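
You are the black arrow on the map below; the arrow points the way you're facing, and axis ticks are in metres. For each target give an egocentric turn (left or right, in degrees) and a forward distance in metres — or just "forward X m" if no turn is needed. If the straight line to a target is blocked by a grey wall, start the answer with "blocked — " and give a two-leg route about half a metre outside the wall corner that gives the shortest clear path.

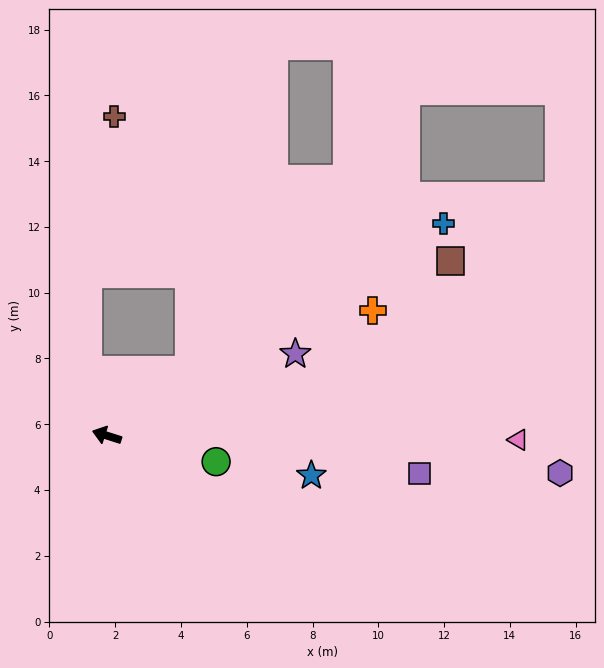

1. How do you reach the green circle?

turn right 176°, forward 3.4 m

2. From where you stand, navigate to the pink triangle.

turn right 163°, forward 12.5 m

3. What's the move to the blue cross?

turn right 130°, forward 12.1 m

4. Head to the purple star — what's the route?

turn right 139°, forward 6.2 m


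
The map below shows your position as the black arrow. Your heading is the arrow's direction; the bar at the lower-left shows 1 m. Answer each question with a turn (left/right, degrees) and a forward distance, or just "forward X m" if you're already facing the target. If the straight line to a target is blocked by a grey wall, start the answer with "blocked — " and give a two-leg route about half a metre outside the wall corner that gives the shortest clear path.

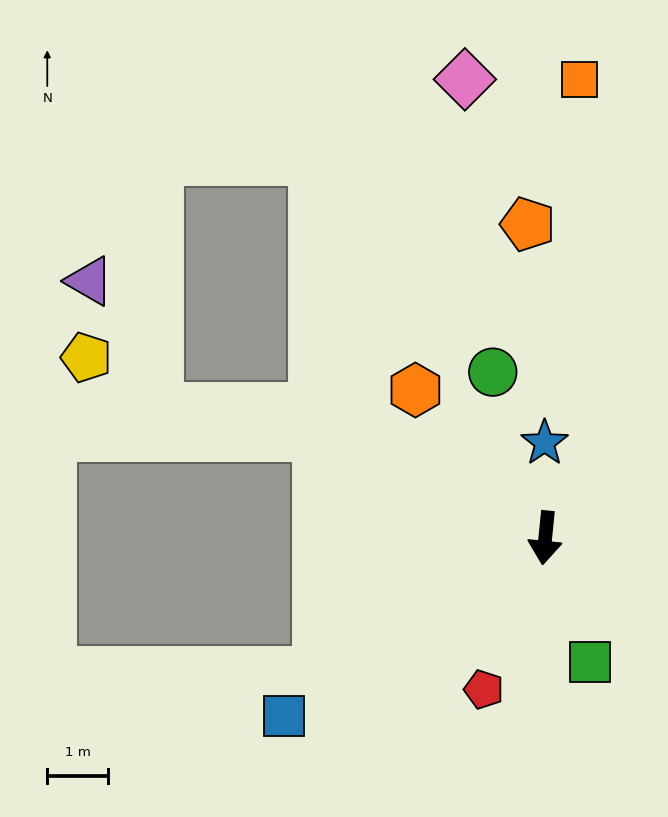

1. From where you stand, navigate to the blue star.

turn right 174°, forward 1.6 m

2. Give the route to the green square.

turn left 25°, forward 2.2 m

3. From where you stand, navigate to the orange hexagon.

turn right 133°, forward 3.2 m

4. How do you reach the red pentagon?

turn right 16°, forward 2.7 m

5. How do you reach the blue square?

turn right 50°, forward 5.2 m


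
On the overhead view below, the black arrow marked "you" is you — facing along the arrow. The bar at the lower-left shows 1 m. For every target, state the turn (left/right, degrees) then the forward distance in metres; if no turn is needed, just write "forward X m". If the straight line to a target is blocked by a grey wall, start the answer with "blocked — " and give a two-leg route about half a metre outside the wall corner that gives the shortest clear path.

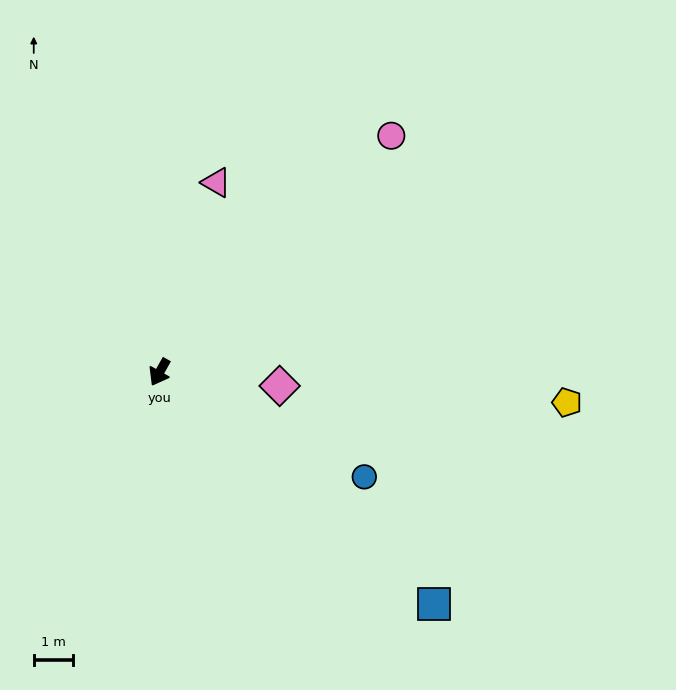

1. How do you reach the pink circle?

turn left 165°, forward 8.5 m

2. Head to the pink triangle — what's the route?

turn right 167°, forward 5.1 m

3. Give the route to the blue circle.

turn left 92°, forward 5.9 m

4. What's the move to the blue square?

turn left 79°, forward 9.2 m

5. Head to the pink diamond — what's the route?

turn left 113°, forward 3.1 m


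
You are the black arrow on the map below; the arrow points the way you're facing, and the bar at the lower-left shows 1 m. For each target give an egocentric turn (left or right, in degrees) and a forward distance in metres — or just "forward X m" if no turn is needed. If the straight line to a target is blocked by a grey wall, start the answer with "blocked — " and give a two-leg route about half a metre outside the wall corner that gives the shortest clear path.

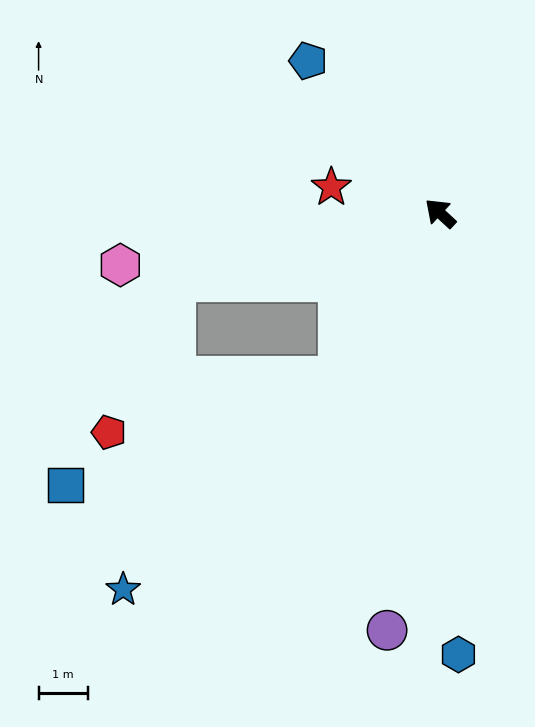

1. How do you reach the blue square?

blocked — turn left 101°, forward 3.9 m, then turn right 37°, forward 6.0 m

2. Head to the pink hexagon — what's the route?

turn left 52°, forward 6.6 m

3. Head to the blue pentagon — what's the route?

turn right 6°, forward 4.1 m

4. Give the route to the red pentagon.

blocked — turn left 101°, forward 3.9 m, then turn right 45°, forward 4.8 m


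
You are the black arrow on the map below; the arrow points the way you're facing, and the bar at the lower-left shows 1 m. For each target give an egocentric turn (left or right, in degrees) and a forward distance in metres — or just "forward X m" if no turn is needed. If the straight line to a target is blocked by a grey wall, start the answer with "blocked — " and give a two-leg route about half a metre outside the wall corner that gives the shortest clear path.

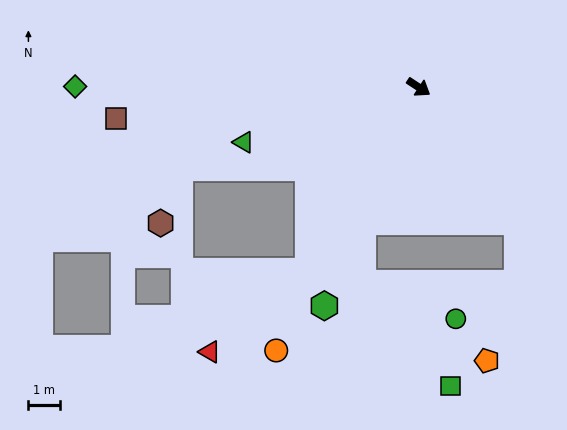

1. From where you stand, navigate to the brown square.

turn right 141°, forward 9.5 m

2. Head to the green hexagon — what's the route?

turn right 80°, forward 7.4 m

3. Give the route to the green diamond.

turn right 147°, forward 10.7 m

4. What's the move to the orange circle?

turn right 85°, forward 9.4 m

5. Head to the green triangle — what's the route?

turn right 129°, forward 5.7 m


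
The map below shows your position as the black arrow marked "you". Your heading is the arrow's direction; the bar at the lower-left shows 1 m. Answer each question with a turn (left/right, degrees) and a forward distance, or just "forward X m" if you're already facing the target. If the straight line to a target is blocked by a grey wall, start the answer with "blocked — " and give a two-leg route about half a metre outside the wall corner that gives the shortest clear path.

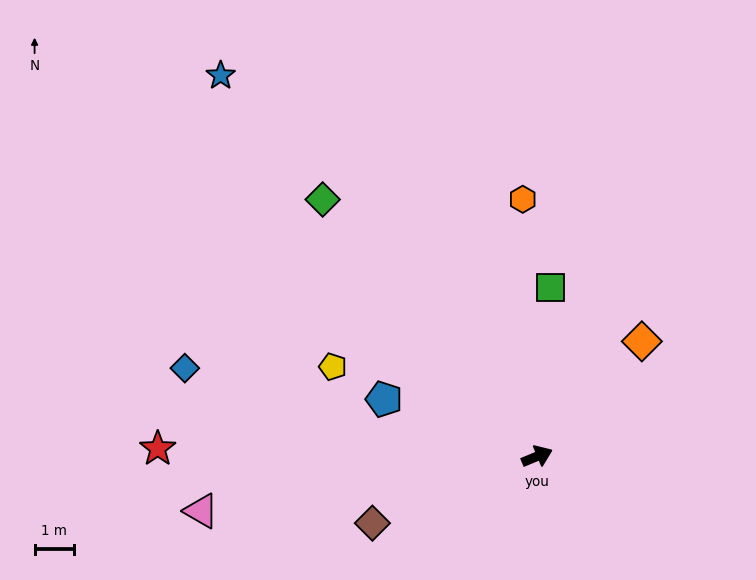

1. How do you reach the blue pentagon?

turn left 137°, forward 4.1 m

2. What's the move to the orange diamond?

turn left 25°, forward 3.9 m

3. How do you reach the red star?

turn left 156°, forward 9.6 m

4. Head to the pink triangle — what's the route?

turn left 167°, forward 8.6 m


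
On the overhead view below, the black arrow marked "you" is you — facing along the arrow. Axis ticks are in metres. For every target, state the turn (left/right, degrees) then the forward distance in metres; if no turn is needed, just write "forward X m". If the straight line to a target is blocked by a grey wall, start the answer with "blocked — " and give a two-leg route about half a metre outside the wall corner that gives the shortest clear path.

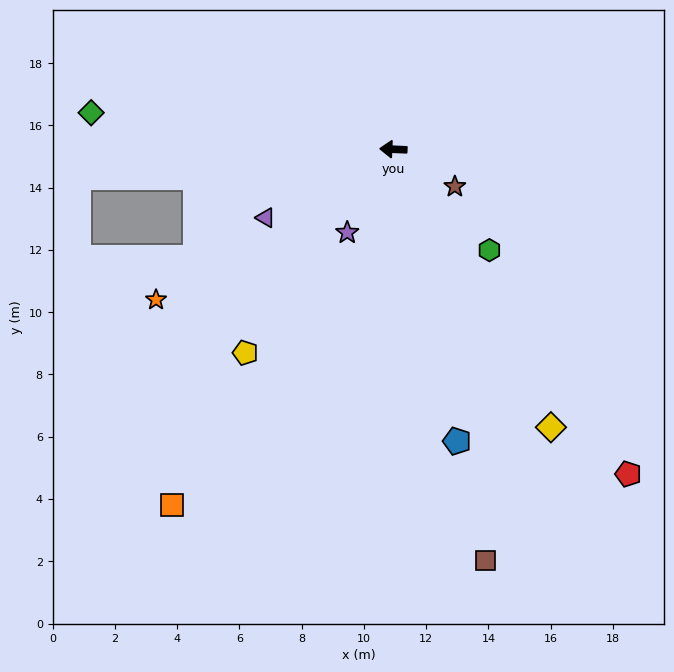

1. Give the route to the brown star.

turn left 151°, forward 2.3 m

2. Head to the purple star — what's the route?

turn left 63°, forward 3.1 m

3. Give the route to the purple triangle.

turn left 31°, forward 4.7 m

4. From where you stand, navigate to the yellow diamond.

turn left 122°, forward 10.3 m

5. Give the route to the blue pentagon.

turn left 105°, forward 9.6 m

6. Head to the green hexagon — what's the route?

turn left 136°, forward 4.5 m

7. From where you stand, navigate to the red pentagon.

turn left 128°, forward 12.9 m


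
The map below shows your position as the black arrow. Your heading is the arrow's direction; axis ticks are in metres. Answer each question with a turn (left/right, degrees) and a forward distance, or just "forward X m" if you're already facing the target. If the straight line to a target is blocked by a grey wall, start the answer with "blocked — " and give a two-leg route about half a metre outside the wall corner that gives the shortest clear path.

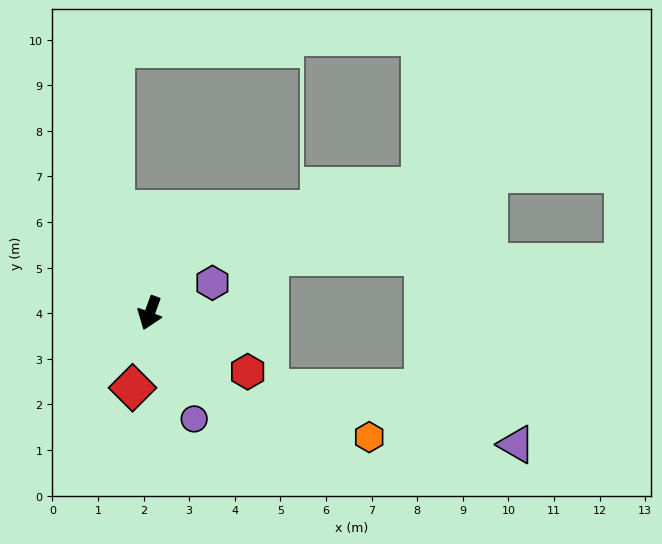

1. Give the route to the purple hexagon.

turn left 136°, forward 1.5 m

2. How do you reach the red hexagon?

turn left 79°, forward 2.5 m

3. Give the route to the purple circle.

turn left 43°, forward 2.5 m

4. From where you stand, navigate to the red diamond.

turn left 7°, forward 1.7 m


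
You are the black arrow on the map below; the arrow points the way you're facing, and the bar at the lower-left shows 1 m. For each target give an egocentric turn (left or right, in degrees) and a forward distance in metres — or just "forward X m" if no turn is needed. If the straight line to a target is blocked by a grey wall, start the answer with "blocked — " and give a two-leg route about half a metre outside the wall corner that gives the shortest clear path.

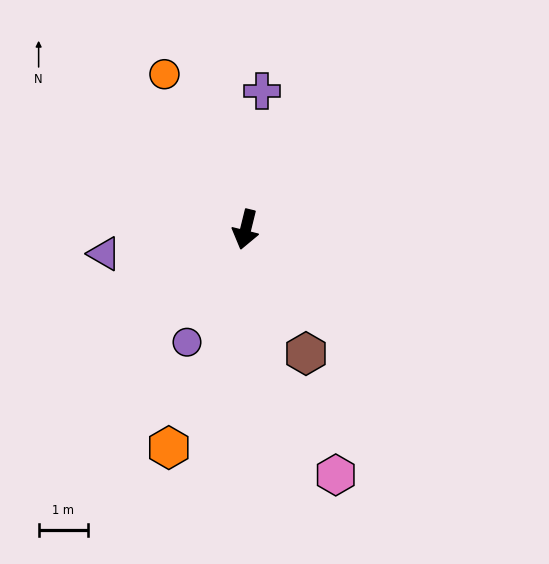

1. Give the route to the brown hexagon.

turn left 40°, forward 2.8 m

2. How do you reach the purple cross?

turn right 173°, forward 2.8 m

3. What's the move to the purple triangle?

turn right 66°, forward 2.9 m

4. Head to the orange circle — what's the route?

turn right 139°, forward 3.6 m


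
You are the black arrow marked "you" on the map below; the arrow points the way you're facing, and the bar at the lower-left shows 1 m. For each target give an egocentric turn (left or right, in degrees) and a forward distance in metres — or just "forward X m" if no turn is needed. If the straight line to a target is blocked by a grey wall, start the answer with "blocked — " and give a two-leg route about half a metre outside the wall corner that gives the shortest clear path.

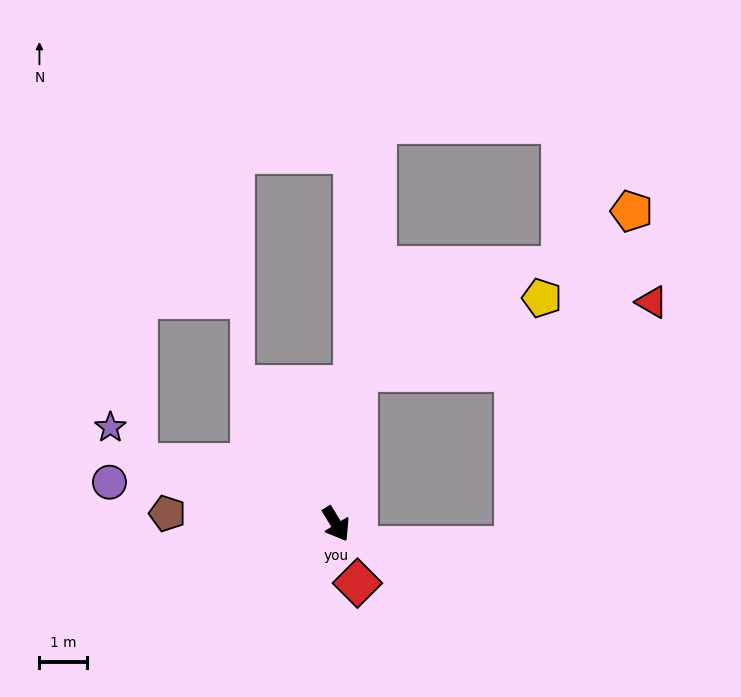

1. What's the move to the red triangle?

blocked — turn left 140°, forward 3.2 m, then turn right 68°, forward 6.4 m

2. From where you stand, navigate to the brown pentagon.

turn right 125°, forward 3.6 m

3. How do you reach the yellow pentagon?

blocked — turn left 140°, forward 3.2 m, then turn right 60°, forward 4.2 m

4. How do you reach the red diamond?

turn right 12°, forward 1.3 m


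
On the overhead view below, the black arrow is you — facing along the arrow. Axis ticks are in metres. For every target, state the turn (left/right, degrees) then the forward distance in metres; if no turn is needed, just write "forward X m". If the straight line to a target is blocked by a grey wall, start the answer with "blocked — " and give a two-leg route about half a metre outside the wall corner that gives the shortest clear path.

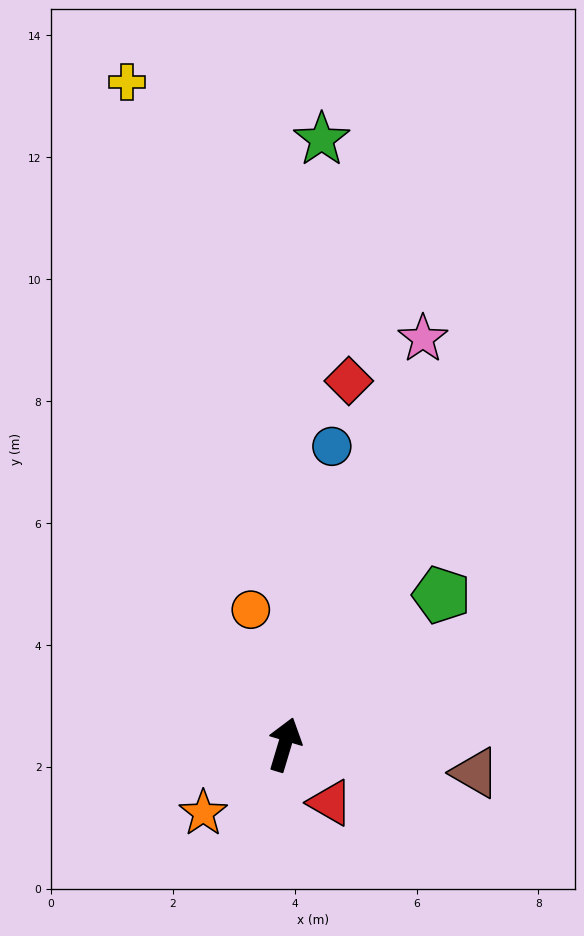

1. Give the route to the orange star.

turn left 147°, forward 1.7 m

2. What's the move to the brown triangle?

turn right 82°, forward 3.2 m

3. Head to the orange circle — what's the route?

turn left 31°, forward 2.3 m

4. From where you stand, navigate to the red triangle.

turn right 125°, forward 1.2 m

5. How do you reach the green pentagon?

turn right 30°, forward 3.6 m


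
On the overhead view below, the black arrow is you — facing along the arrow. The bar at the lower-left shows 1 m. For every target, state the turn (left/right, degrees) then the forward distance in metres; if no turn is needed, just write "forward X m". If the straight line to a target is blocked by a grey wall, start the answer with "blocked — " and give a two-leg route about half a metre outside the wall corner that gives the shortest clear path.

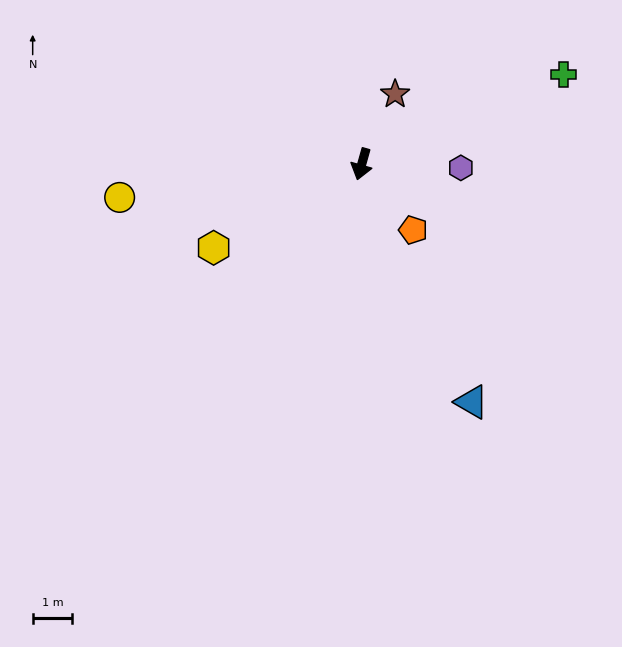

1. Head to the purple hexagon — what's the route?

turn left 104°, forward 2.5 m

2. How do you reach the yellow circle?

turn right 67°, forward 6.2 m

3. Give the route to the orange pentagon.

turn left 54°, forward 2.1 m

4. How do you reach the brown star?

turn left 170°, forward 2.0 m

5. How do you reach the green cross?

turn left 130°, forward 5.6 m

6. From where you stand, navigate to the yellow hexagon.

turn right 45°, forward 4.3 m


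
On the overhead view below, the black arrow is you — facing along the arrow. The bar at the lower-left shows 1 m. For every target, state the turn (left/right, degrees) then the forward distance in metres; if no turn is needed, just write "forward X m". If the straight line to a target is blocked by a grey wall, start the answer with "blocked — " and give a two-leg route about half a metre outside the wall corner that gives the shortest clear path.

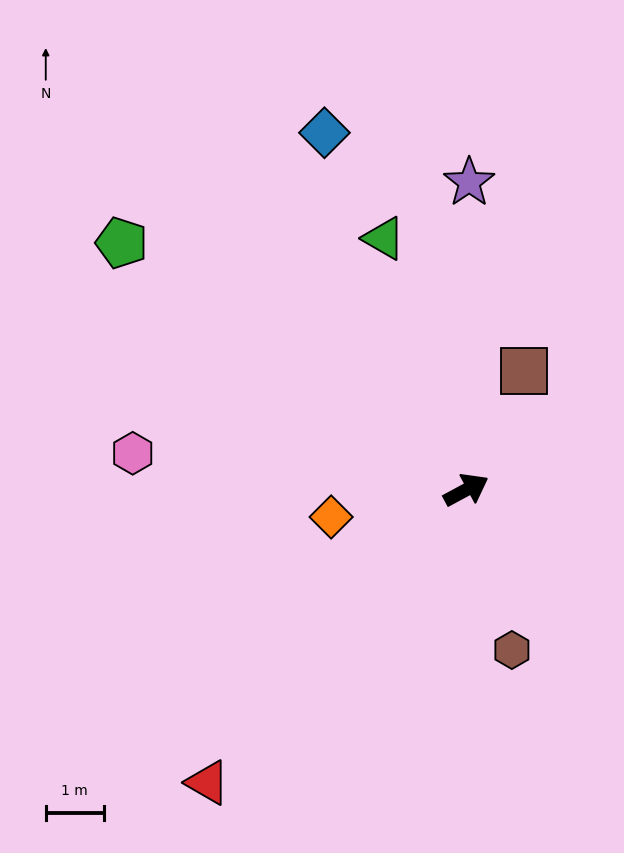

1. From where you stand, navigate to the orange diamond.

turn left 163°, forward 2.4 m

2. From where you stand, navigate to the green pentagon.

turn left 116°, forward 7.3 m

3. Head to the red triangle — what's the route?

turn right 160°, forward 6.8 m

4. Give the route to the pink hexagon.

turn left 145°, forward 5.8 m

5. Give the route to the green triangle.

turn left 80°, forward 4.6 m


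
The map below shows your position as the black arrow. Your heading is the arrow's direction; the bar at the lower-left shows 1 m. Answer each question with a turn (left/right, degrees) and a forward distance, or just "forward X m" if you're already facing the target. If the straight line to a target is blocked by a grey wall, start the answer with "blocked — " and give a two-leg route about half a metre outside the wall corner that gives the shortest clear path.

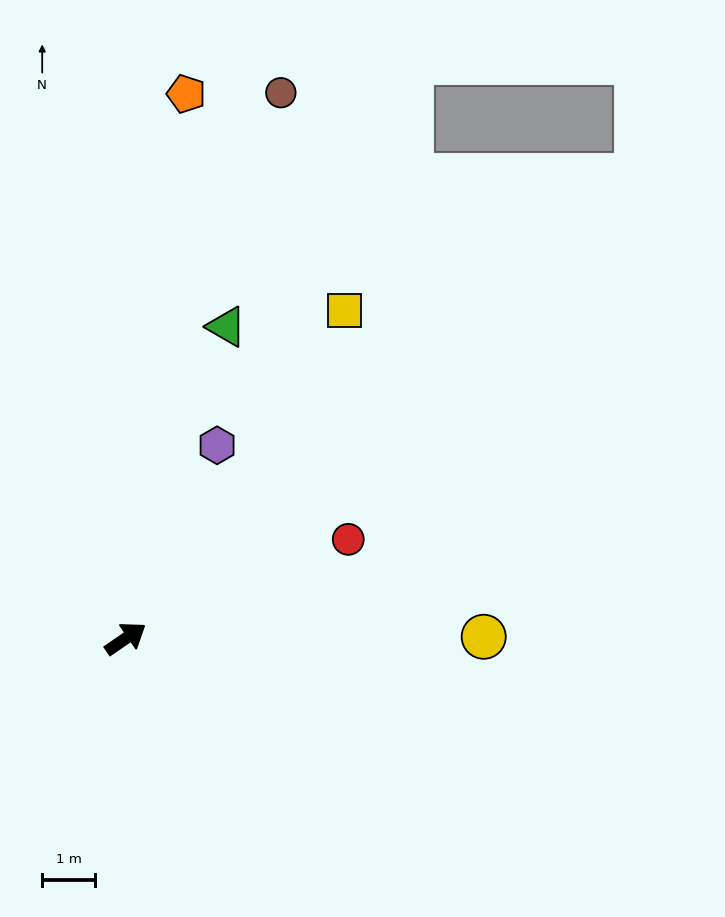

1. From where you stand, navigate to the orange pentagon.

turn left 49°, forward 10.4 m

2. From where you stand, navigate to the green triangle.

turn left 38°, forward 6.2 m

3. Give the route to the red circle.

turn right 10°, forward 4.6 m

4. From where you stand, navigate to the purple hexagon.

turn left 30°, forward 4.1 m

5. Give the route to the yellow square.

turn left 22°, forward 7.5 m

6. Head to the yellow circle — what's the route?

turn right 34°, forward 6.8 m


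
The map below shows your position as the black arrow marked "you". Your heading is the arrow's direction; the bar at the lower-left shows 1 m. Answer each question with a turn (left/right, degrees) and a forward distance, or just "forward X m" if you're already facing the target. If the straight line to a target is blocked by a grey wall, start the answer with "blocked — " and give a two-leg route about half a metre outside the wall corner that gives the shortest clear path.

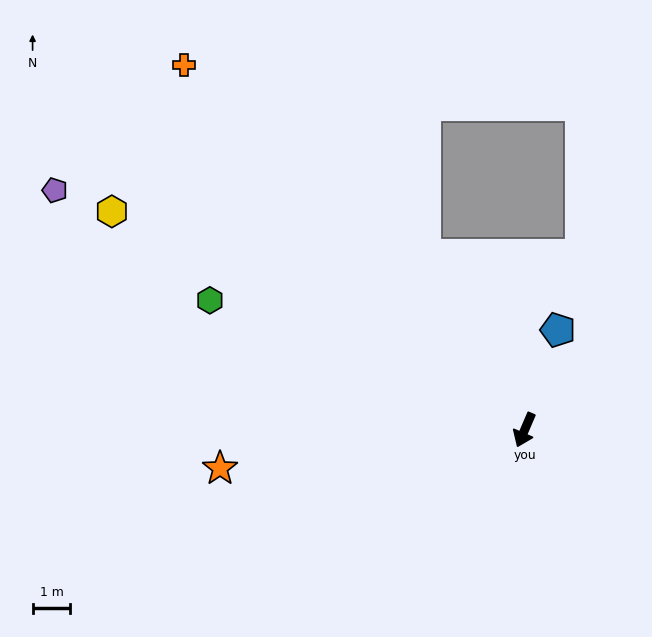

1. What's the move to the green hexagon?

turn right 89°, forward 9.0 m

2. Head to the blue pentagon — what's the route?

turn right 175°, forward 2.8 m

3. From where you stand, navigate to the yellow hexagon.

turn right 95°, forward 12.4 m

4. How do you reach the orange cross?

turn right 114°, forward 13.2 m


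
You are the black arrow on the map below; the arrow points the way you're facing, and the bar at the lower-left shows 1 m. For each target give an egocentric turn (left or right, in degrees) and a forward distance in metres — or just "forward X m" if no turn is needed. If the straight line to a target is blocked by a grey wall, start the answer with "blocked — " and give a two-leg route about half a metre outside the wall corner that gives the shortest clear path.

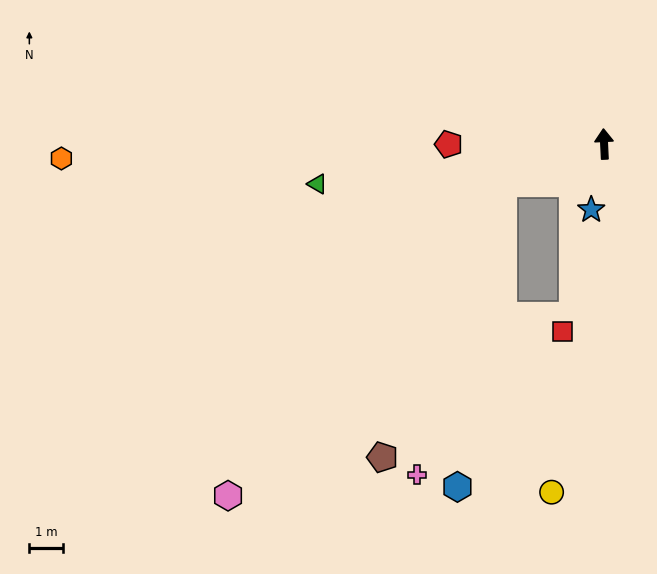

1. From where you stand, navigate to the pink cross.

blocked — turn left 108°, forward 3.2 m, then turn left 53°, forward 9.1 m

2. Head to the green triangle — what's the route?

turn left 95°, forward 8.6 m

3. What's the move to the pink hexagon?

blocked — turn left 108°, forward 3.2 m, then turn left 28°, forward 12.4 m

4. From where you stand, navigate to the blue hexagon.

blocked — turn left 108°, forward 3.2 m, then turn left 61°, forward 9.2 m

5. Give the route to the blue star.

turn left 166°, forward 2.0 m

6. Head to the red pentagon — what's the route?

turn left 87°, forward 4.6 m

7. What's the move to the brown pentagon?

blocked — turn left 108°, forward 3.2 m, then turn left 46°, forward 9.0 m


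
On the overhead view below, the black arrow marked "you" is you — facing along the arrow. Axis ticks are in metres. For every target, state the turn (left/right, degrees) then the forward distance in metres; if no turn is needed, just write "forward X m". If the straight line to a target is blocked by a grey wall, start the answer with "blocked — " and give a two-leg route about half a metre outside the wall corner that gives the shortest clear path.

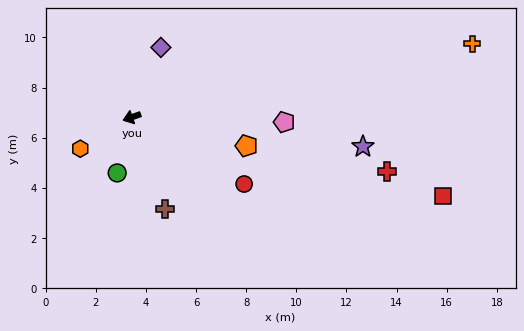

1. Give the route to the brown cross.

turn left 90°, forward 3.9 m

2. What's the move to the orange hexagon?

turn left 12°, forward 2.4 m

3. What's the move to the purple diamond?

turn right 132°, forward 3.0 m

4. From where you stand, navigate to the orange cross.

turn left 173°, forward 13.9 m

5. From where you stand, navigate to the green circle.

turn left 56°, forward 2.3 m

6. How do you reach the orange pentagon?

turn left 147°, forward 4.7 m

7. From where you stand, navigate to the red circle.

turn left 130°, forward 5.2 m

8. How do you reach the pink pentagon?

turn left 159°, forward 6.1 m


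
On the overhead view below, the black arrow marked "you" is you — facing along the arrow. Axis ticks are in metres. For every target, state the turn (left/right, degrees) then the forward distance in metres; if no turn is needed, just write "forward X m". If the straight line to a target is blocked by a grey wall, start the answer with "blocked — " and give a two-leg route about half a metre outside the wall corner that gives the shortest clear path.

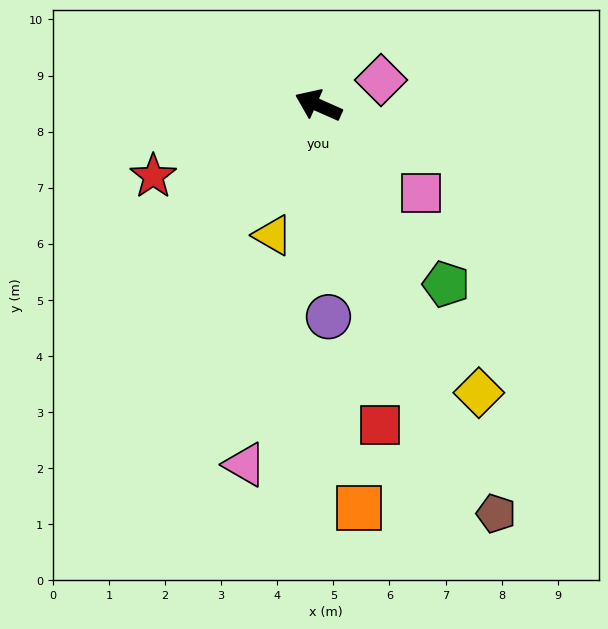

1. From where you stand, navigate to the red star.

turn left 47°, forward 3.2 m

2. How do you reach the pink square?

turn left 163°, forward 2.4 m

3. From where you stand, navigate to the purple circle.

turn left 117°, forward 3.8 m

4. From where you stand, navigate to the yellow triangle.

turn left 95°, forward 2.5 m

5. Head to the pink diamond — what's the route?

turn right 134°, forward 1.2 m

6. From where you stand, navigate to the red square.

turn left 125°, forward 5.8 m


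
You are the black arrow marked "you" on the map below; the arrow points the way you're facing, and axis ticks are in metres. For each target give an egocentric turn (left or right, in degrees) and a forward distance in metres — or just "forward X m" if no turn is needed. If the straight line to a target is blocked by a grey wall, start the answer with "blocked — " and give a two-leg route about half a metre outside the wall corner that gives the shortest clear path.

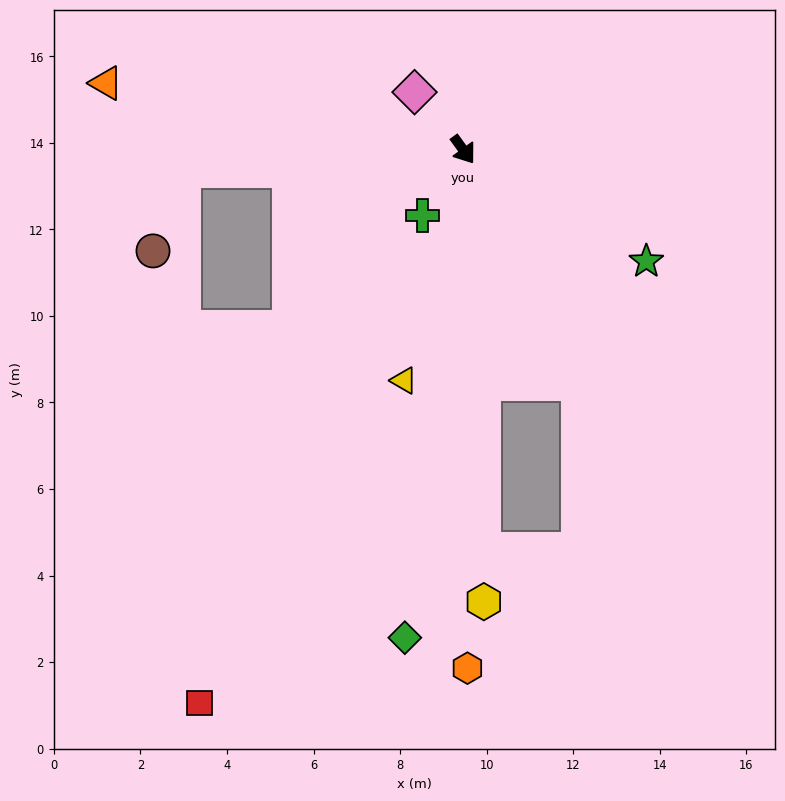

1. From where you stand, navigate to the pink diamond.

turn right 176°, forward 1.7 m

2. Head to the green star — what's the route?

turn left 23°, forward 5.0 m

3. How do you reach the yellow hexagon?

turn right 33°, forward 10.5 m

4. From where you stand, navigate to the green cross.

turn right 68°, forward 1.8 m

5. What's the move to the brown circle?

blocked — turn right 122°, forward 6.5 m, then turn left 66°, forward 2.0 m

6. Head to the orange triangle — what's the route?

turn right 136°, forward 8.4 m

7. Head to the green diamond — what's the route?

turn right 43°, forward 11.4 m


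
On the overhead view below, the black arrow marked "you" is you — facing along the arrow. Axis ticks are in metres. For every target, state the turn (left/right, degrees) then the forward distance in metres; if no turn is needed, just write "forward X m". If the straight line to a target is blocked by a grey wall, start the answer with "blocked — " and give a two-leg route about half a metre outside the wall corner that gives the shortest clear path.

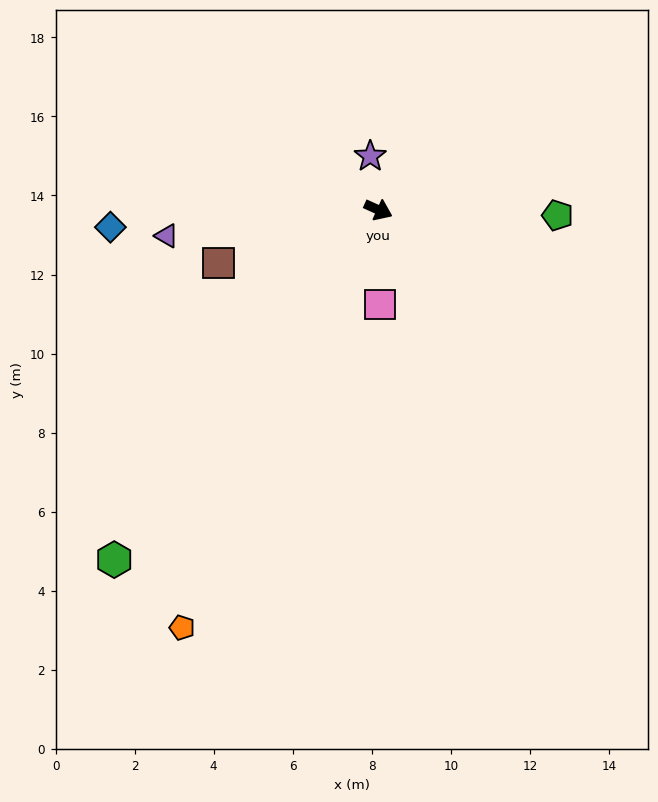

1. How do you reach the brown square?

turn right 137°, forward 4.3 m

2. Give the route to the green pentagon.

turn left 23°, forward 4.5 m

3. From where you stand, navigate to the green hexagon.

turn right 103°, forward 11.1 m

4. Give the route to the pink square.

turn right 65°, forward 2.4 m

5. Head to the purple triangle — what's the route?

turn right 149°, forward 5.4 m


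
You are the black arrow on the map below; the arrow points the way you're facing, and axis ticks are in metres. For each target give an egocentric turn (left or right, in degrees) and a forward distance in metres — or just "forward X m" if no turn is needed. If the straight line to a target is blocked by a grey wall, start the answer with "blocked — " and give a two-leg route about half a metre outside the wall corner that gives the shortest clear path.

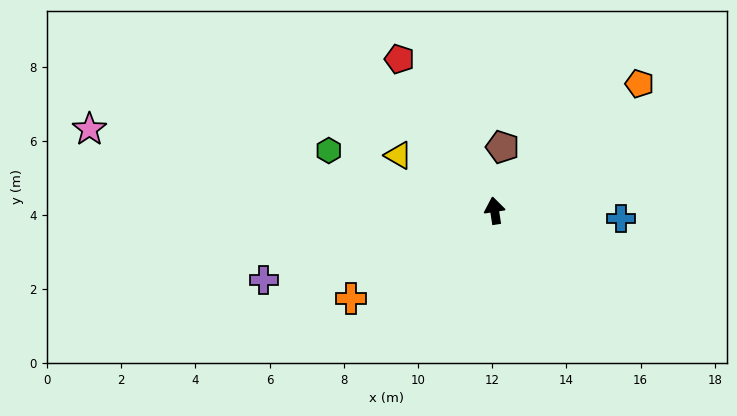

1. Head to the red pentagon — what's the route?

turn left 23°, forward 4.8 m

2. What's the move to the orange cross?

turn left 113°, forward 4.5 m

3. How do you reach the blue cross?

turn right 102°, forward 3.4 m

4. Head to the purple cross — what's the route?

turn left 98°, forward 6.5 m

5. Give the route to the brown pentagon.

turn right 16°, forward 1.7 m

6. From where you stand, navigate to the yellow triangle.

turn left 51°, forward 3.0 m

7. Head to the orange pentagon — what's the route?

turn right 58°, forward 5.2 m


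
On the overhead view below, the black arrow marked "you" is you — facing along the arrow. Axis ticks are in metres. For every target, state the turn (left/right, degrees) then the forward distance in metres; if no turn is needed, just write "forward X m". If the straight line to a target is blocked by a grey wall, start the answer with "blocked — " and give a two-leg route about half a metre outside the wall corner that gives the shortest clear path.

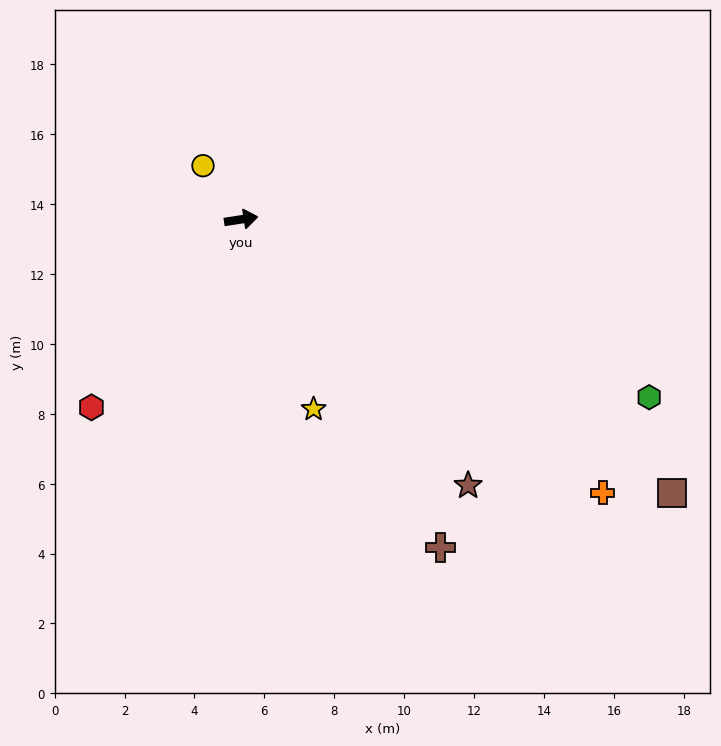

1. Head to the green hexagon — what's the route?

turn right 32°, forward 12.7 m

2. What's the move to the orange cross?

turn right 46°, forward 13.0 m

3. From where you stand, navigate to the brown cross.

turn right 67°, forward 11.0 m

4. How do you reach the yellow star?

turn right 78°, forward 5.8 m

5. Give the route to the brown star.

turn right 58°, forward 10.0 m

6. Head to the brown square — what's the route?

turn right 41°, forward 14.6 m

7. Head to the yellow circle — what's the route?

turn left 117°, forward 1.9 m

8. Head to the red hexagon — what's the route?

turn right 137°, forward 6.9 m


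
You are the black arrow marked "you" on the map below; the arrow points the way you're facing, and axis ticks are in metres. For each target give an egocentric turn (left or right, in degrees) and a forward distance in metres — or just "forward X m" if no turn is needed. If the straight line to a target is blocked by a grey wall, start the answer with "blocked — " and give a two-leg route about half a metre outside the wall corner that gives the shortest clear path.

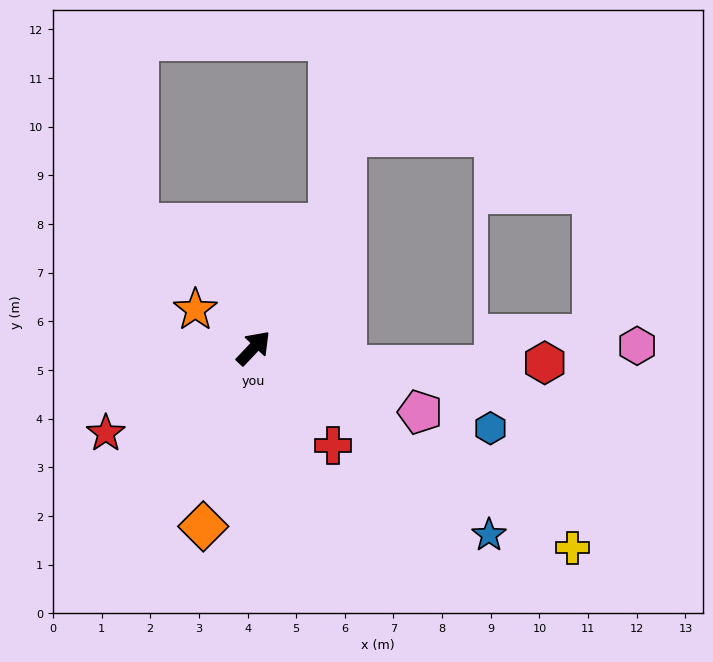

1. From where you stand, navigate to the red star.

turn left 164°, forward 3.5 m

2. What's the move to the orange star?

turn left 100°, forward 1.4 m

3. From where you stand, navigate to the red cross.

turn right 97°, forward 2.6 m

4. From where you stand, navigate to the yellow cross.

turn right 79°, forward 7.7 m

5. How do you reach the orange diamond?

turn right 152°, forward 3.8 m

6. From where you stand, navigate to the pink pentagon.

turn right 68°, forward 3.7 m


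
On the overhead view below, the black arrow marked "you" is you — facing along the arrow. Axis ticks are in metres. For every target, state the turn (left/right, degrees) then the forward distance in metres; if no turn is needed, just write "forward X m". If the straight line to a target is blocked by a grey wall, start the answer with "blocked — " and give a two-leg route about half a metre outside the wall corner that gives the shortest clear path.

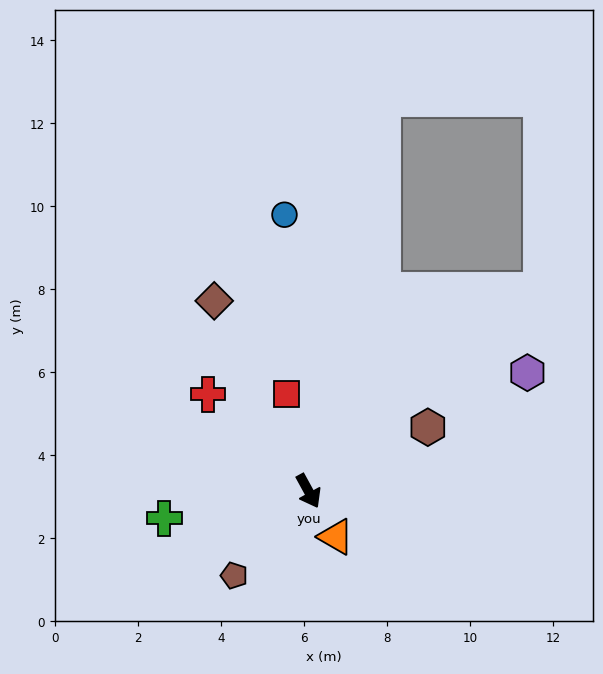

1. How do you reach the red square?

turn left 164°, forward 2.4 m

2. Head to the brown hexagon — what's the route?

turn left 89°, forward 3.3 m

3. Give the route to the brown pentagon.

turn right 70°, forward 2.7 m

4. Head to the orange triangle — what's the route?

turn left 2°, forward 1.3 m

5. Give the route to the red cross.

turn right 163°, forward 3.4 m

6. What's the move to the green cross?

turn right 108°, forward 3.5 m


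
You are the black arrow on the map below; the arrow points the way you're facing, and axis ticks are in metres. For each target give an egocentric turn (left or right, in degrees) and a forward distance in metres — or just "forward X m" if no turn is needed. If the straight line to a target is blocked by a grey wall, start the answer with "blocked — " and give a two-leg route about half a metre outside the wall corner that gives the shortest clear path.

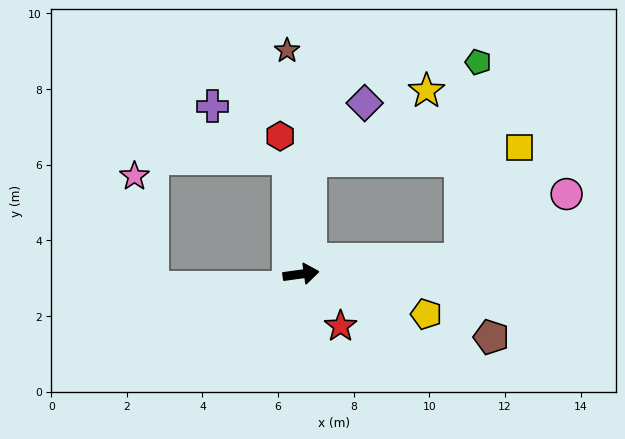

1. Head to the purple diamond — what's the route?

blocked — turn left 77°, forward 3.0 m, then turn right 38°, forward 2.1 m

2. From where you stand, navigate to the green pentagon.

blocked — turn right 2°, forward 4.2 m, then turn left 79°, forward 5.2 m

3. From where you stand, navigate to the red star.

turn right 61°, forward 1.7 m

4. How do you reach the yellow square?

blocked — turn right 2°, forward 4.2 m, then turn left 56°, forward 3.3 m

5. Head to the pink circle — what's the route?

blocked — turn right 2°, forward 4.2 m, then turn left 25°, forward 3.3 m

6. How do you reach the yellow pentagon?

turn right 26°, forward 3.5 m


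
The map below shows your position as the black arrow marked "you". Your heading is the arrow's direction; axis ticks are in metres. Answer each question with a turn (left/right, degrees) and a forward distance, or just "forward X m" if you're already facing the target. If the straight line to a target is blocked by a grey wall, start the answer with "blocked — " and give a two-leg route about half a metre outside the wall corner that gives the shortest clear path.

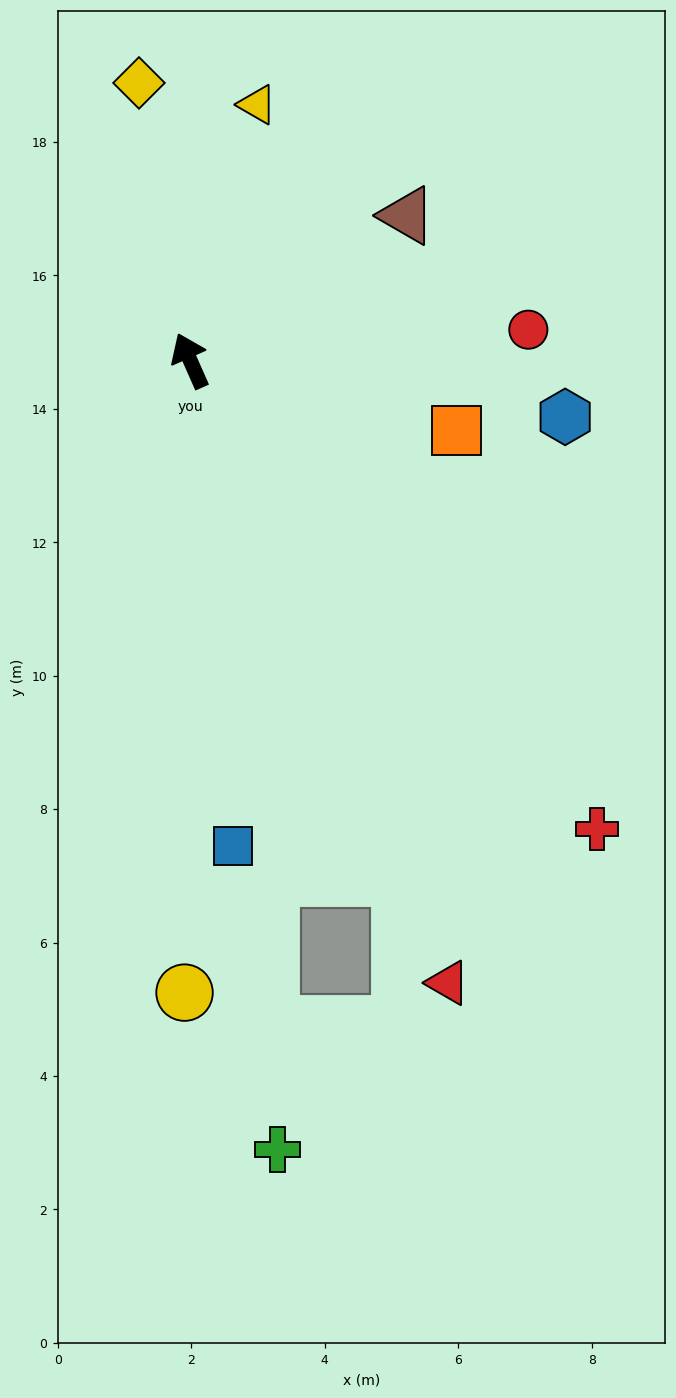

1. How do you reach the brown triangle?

turn right 80°, forward 3.9 m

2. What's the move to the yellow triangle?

turn right 39°, forward 4.0 m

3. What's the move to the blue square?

turn left 161°, forward 7.3 m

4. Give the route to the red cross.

turn right 163°, forward 9.3 m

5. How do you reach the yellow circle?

turn left 156°, forward 9.5 m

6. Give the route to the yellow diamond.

turn right 13°, forward 4.2 m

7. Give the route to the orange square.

turn right 129°, forward 4.1 m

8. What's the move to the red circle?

turn right 109°, forward 5.1 m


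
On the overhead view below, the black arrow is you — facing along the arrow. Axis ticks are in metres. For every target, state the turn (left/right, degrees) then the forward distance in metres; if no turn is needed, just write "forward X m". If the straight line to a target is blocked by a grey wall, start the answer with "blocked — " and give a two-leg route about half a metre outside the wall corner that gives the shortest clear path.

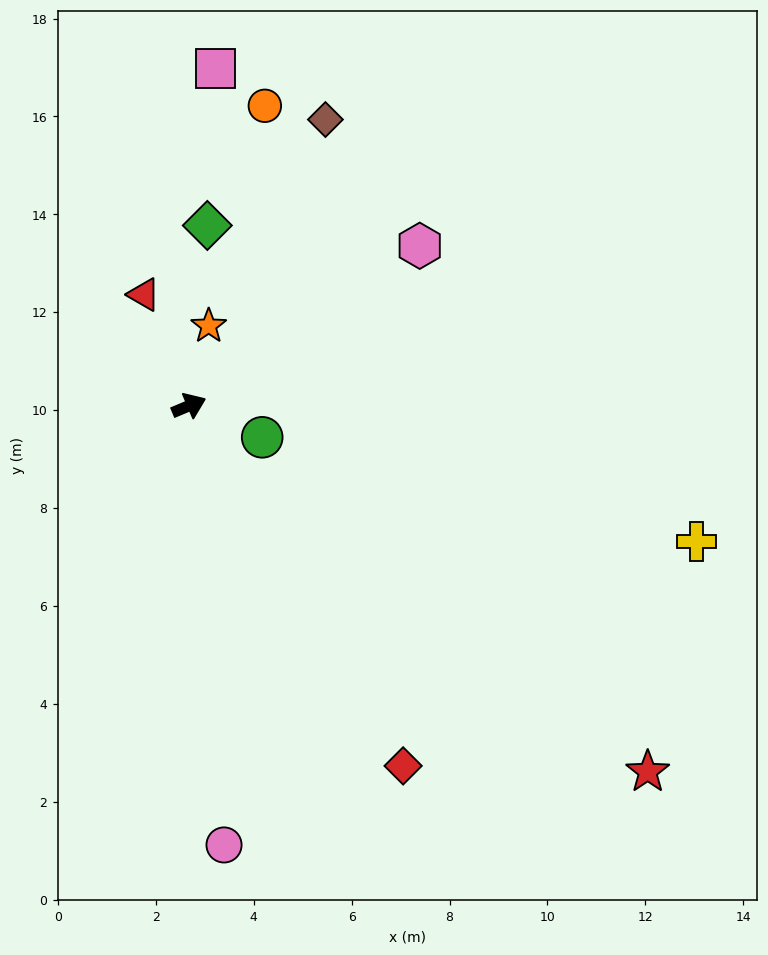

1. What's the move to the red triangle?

turn left 89°, forward 2.5 m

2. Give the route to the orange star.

turn left 53°, forward 1.7 m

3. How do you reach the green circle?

turn right 46°, forward 1.6 m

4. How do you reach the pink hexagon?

turn left 12°, forward 5.7 m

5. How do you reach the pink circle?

turn right 108°, forward 9.0 m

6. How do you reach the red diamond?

turn right 82°, forward 8.6 m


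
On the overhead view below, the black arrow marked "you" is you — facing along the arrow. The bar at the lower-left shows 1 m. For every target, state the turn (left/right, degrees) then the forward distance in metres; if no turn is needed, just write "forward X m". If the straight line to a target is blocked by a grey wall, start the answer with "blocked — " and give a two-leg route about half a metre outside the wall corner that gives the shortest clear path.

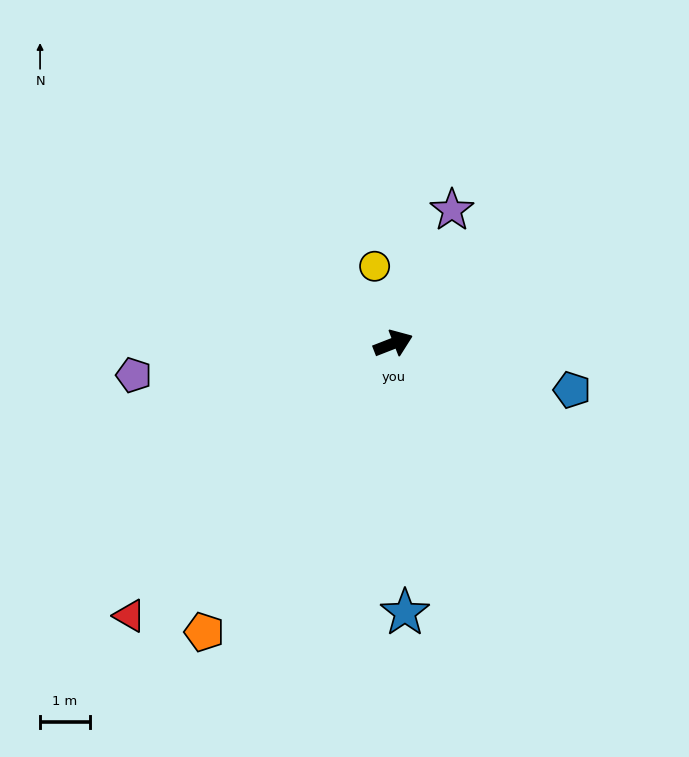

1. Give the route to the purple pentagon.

turn left 166°, forward 5.3 m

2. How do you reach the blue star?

turn right 109°, forward 5.4 m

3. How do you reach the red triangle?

turn right 155°, forward 7.7 m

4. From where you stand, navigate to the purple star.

turn left 45°, forward 2.9 m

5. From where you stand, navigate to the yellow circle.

turn left 82°, forward 1.6 m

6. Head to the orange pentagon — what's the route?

turn right 145°, forward 7.0 m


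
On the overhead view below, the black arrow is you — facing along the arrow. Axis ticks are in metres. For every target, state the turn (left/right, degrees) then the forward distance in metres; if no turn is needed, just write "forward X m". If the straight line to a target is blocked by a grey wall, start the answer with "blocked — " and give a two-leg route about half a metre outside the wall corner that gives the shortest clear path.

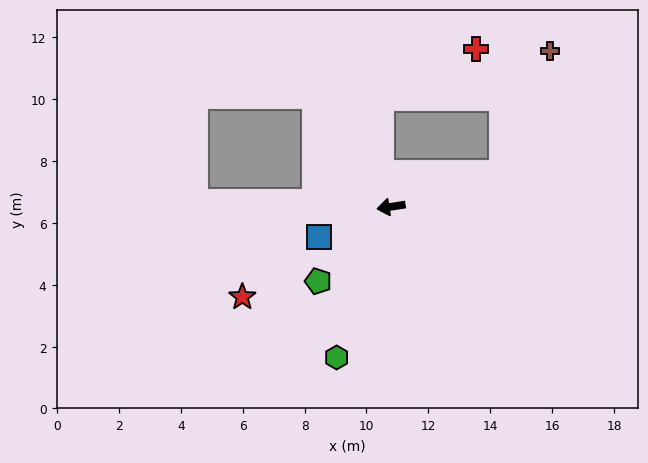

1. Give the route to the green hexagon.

turn left 61°, forward 5.2 m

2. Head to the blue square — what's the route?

turn left 14°, forward 2.5 m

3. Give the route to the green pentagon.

turn left 37°, forward 3.4 m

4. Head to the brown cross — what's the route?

blocked — turn right 172°, forward 3.7 m, then turn left 52°, forward 4.2 m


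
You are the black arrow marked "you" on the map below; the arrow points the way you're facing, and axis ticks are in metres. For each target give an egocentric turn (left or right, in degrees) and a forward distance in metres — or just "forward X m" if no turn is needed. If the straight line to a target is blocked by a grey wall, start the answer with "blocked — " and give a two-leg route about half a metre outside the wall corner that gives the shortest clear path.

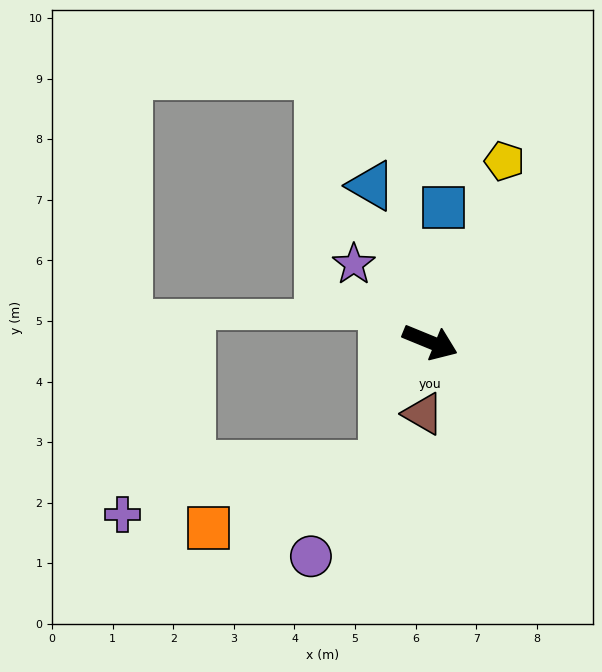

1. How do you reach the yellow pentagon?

turn left 90°, forward 3.2 m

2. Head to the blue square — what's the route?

turn left 107°, forward 2.2 m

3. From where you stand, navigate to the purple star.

turn left 157°, forward 1.8 m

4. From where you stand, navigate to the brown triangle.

turn right 73°, forward 1.2 m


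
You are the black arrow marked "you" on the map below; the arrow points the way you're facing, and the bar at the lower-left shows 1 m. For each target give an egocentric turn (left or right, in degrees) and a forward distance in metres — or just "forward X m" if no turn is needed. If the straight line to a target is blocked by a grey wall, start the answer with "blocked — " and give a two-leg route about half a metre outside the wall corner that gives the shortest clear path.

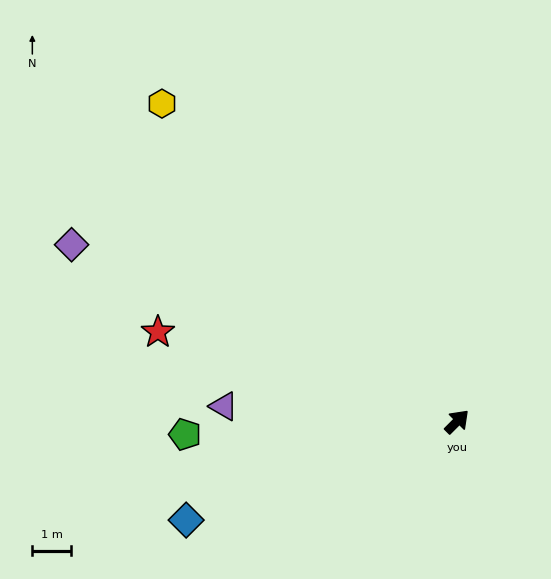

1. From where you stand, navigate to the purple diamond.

turn left 110°, forward 11.0 m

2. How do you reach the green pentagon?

turn left 138°, forward 7.0 m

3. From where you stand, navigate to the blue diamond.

turn left 155°, forward 7.5 m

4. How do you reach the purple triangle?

turn left 131°, forward 6.1 m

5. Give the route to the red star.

turn left 118°, forward 8.1 m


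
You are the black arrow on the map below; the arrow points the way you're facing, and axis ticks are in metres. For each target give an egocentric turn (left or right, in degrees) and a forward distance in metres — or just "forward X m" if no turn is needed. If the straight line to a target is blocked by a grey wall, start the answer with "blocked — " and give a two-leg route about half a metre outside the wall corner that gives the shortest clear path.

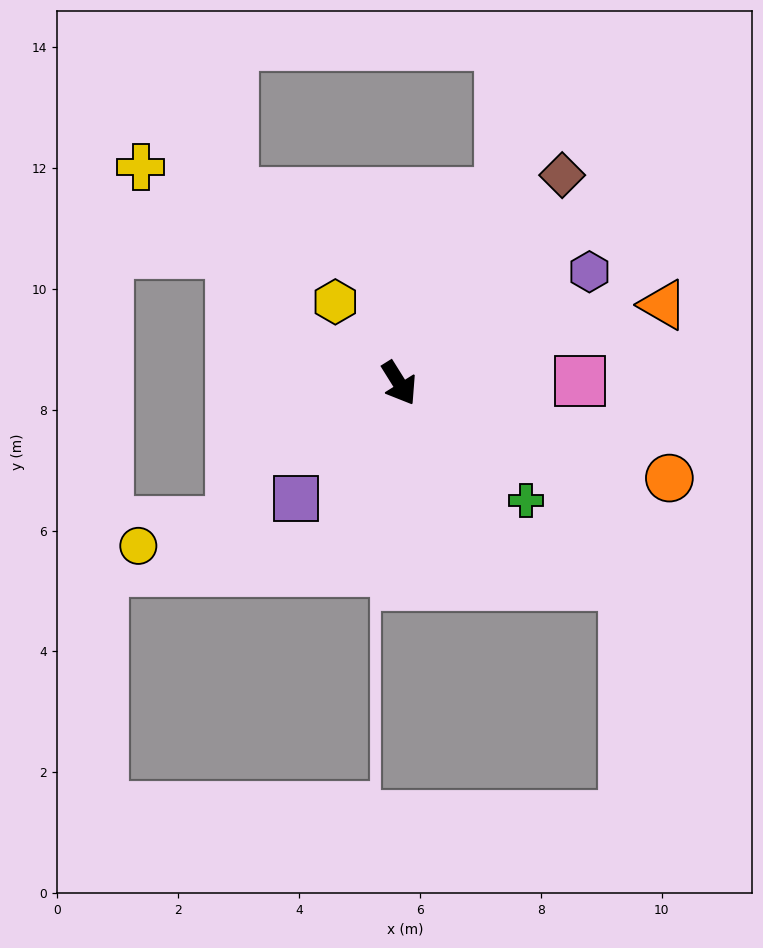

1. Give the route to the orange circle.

turn left 39°, forward 4.7 m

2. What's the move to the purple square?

turn right 74°, forward 2.6 m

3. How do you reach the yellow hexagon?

turn right 174°, forward 1.7 m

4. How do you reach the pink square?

turn left 59°, forward 3.0 m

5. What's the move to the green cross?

turn left 15°, forward 2.9 m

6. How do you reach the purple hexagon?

turn left 88°, forward 3.6 m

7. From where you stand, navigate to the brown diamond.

turn left 110°, forward 4.4 m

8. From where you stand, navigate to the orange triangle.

turn left 75°, forward 4.6 m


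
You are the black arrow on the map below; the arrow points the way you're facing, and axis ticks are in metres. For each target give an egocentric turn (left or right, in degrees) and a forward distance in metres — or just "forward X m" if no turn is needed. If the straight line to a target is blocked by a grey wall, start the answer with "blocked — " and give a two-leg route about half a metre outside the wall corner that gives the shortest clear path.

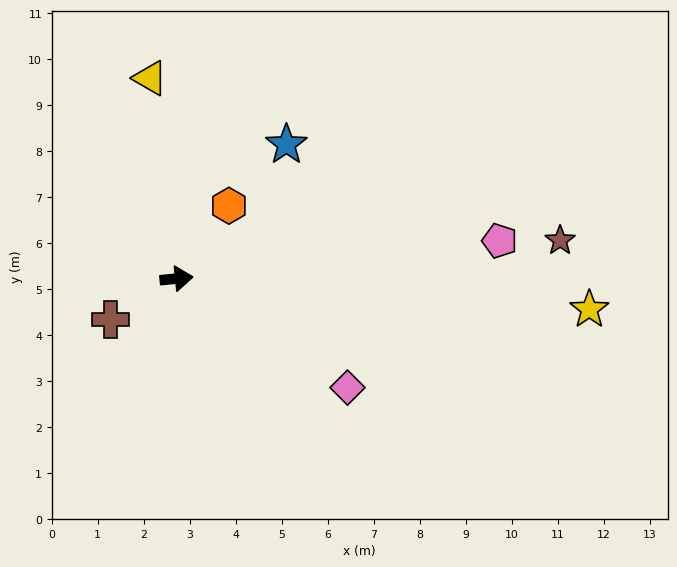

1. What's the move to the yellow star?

turn right 10°, forward 9.0 m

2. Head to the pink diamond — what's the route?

turn right 38°, forward 4.4 m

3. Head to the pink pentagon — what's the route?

forward 7.1 m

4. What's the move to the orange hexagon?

turn left 49°, forward 1.9 m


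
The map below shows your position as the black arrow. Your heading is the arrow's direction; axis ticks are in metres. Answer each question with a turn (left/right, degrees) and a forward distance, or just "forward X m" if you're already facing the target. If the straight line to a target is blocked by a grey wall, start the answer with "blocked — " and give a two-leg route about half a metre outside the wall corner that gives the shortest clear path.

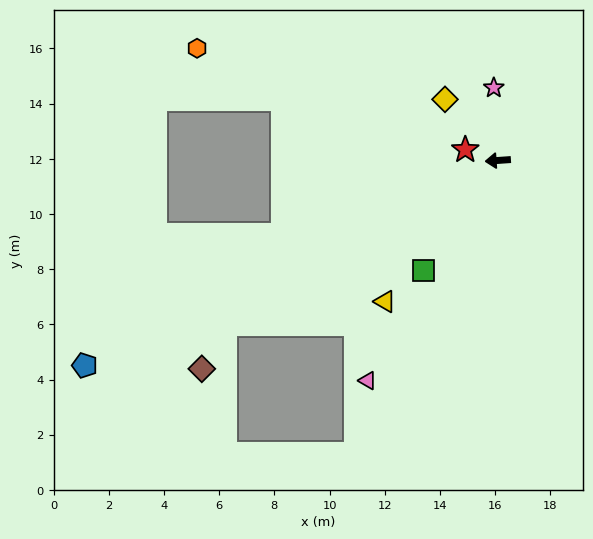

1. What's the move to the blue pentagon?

turn left 22°, forward 16.7 m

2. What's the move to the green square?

turn left 52°, forward 4.8 m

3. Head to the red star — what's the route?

turn right 22°, forward 1.2 m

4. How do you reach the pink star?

turn right 91°, forward 2.6 m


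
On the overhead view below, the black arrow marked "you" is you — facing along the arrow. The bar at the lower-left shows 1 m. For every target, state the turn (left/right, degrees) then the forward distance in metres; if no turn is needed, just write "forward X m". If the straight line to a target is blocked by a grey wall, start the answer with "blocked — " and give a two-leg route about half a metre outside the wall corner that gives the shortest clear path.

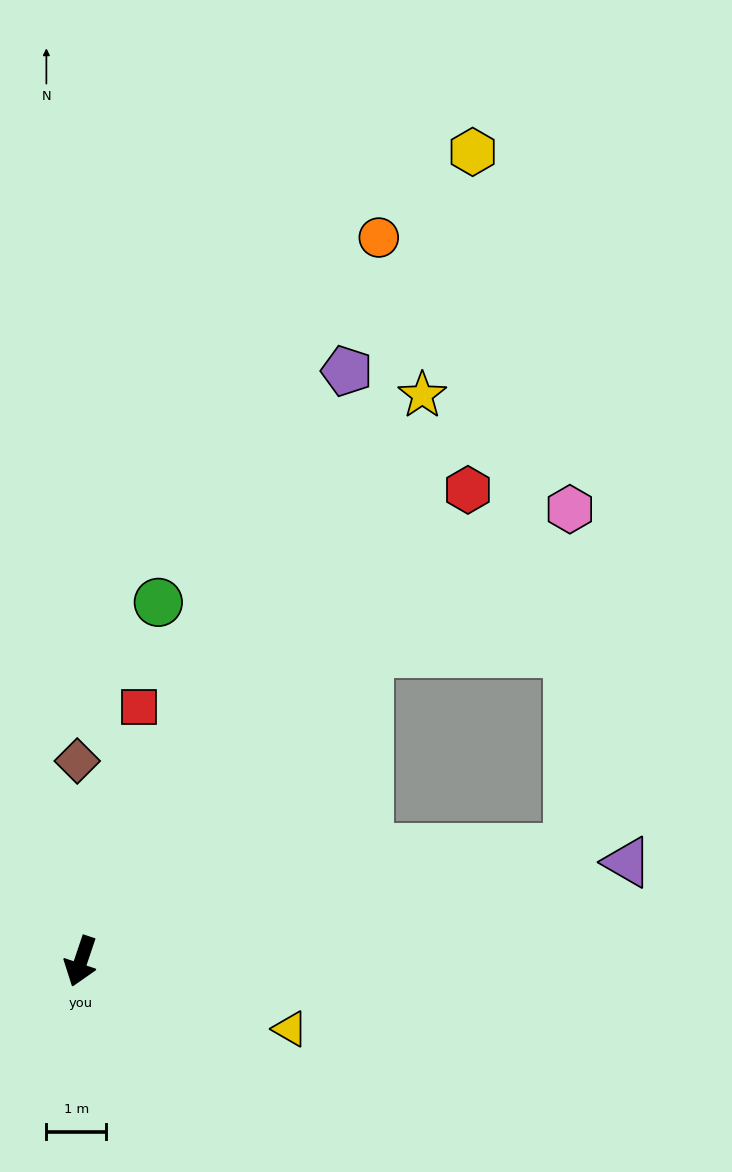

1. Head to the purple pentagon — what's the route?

turn left 174°, forward 10.8 m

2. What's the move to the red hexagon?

turn left 159°, forward 10.2 m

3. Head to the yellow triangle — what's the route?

turn left 91°, forward 3.7 m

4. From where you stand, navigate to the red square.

turn right 174°, forward 4.3 m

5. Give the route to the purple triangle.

turn left 119°, forward 9.3 m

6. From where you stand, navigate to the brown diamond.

turn right 160°, forward 3.3 m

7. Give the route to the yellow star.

turn left 168°, forward 11.0 m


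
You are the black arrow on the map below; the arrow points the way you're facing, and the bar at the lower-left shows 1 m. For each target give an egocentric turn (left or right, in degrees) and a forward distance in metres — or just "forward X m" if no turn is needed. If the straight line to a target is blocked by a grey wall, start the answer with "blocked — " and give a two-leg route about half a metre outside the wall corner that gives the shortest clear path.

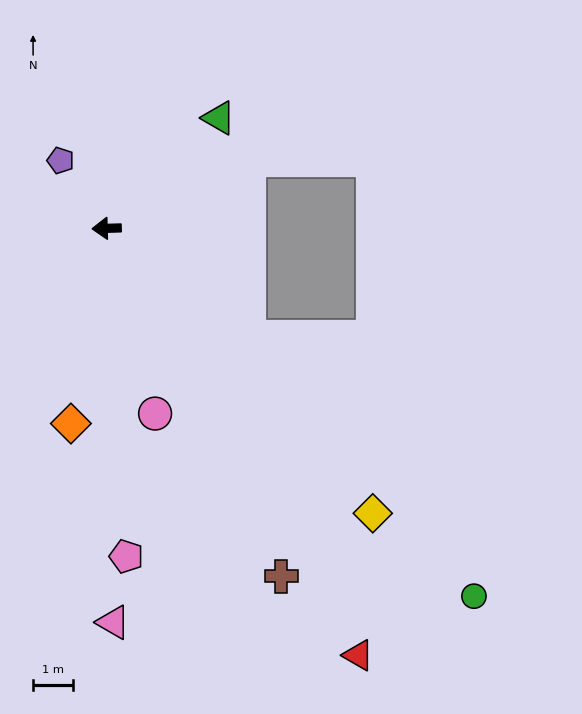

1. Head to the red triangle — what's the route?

turn left 119°, forward 12.4 m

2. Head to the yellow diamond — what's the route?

turn left 131°, forward 9.8 m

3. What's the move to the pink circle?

turn left 103°, forward 4.8 m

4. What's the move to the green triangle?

turn right 137°, forward 4.0 m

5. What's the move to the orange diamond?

turn left 78°, forward 5.0 m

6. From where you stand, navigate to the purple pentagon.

turn right 58°, forward 2.1 m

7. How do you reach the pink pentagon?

turn left 92°, forward 8.2 m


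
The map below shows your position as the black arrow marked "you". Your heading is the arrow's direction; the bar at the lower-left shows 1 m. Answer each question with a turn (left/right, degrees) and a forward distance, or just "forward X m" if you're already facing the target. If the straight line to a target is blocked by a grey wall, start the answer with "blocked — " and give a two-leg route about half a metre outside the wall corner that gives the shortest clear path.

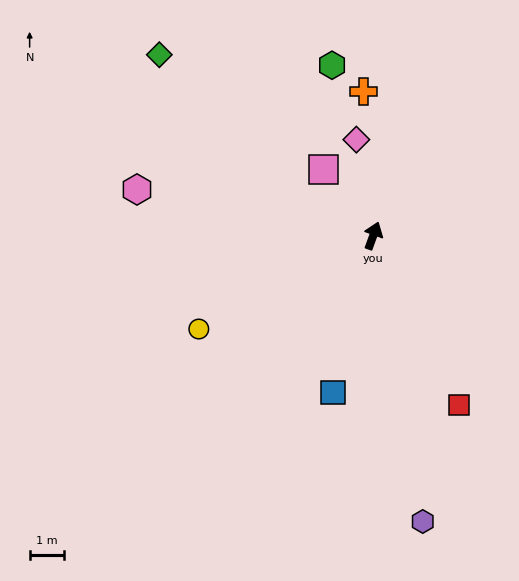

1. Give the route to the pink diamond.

turn left 30°, forward 2.8 m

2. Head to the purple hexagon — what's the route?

turn right 150°, forward 8.4 m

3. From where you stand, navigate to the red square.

turn right 133°, forward 5.5 m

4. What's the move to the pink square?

turn left 57°, forward 2.4 m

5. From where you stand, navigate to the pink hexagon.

turn left 99°, forward 7.0 m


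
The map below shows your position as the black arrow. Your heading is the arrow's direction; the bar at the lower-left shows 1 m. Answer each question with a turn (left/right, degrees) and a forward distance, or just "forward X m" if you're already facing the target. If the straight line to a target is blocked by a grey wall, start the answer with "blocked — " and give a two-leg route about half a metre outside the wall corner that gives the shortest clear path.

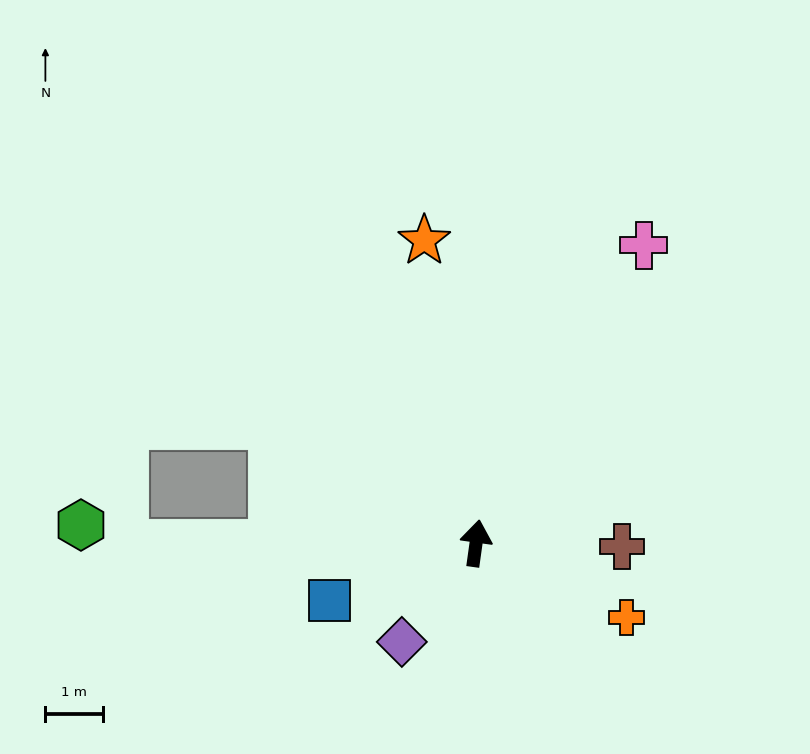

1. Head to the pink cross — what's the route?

turn right 21°, forward 5.9 m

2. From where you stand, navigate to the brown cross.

turn right 83°, forward 2.5 m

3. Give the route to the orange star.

turn left 18°, forward 5.3 m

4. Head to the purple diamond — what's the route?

turn left 151°, forward 2.1 m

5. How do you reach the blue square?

turn left 119°, forward 2.7 m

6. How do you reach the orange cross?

turn right 108°, forward 2.9 m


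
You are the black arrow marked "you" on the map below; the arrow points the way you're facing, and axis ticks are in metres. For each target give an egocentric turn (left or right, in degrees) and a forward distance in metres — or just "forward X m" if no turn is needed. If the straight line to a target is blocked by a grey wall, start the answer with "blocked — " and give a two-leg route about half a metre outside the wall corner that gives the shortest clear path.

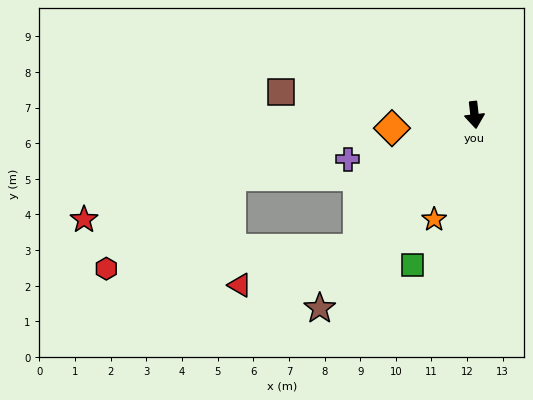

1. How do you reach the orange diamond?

turn right 87°, forward 2.3 m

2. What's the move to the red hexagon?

blocked — turn right 47°, forward 5.0 m, then turn right 45°, forward 7.1 m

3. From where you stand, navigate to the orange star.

turn right 28°, forward 3.1 m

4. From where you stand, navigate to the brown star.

turn right 45°, forward 7.0 m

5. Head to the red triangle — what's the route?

blocked — turn right 47°, forward 5.0 m, then turn right 32°, forward 3.5 m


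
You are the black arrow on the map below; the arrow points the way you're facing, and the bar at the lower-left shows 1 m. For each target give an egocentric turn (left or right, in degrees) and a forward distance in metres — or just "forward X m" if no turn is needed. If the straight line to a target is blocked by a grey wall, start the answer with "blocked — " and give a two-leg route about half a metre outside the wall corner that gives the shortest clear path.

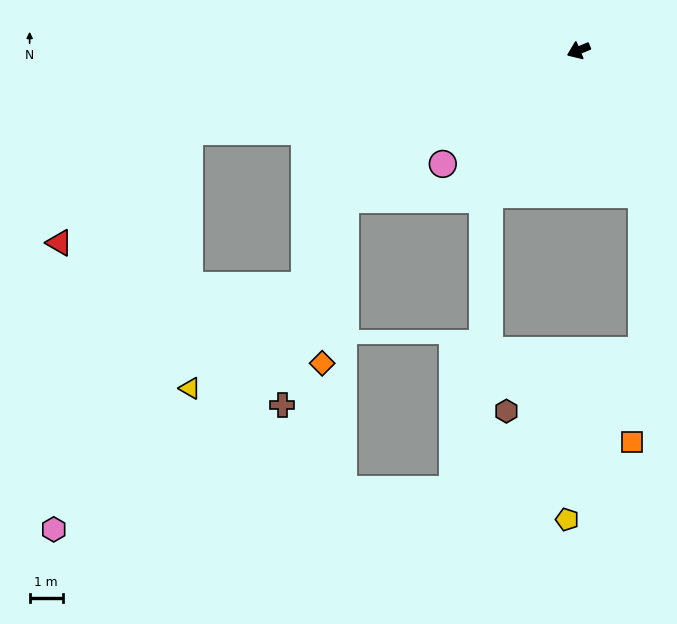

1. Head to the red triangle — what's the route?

blocked — turn right 11°, forward 12.0 m, then turn left 29°, forward 5.2 m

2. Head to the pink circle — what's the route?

turn left 17°, forward 5.4 m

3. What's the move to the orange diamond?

blocked — turn left 10°, forward 8.4 m, then turn left 49°, forward 5.0 m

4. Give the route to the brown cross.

blocked — turn left 10°, forward 8.4 m, then turn left 40°, forward 6.5 m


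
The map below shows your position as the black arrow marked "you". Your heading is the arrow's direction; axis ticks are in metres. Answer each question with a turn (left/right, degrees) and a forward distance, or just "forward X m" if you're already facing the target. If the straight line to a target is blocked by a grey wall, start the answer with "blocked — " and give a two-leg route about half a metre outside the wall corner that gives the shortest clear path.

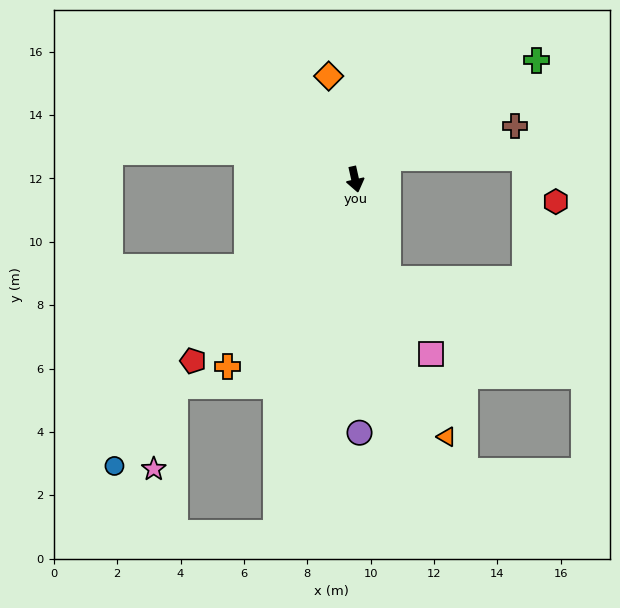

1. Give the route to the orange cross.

turn right 47°, forward 7.1 m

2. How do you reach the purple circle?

turn right 12°, forward 8.0 m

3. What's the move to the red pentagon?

turn right 54°, forward 7.7 m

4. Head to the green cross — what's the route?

turn left 111°, forward 6.8 m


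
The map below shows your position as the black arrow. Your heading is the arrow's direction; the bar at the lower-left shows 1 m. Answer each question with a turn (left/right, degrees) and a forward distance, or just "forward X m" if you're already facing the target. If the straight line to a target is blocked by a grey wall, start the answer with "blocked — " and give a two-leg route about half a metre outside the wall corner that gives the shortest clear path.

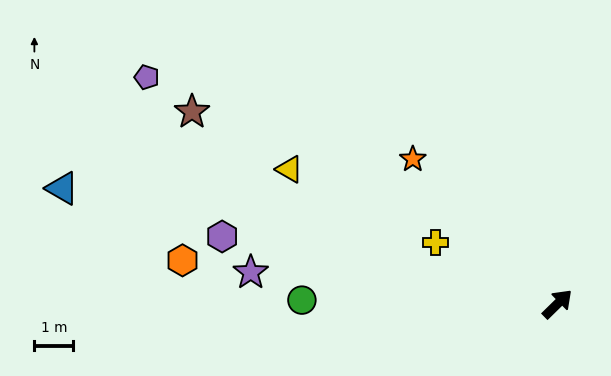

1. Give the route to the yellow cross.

turn left 109°, forward 3.5 m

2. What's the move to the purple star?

turn left 130°, forward 7.9 m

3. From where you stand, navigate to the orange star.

turn left 91°, forward 5.3 m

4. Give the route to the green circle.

turn left 135°, forward 6.6 m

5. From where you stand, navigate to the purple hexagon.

turn left 124°, forward 8.8 m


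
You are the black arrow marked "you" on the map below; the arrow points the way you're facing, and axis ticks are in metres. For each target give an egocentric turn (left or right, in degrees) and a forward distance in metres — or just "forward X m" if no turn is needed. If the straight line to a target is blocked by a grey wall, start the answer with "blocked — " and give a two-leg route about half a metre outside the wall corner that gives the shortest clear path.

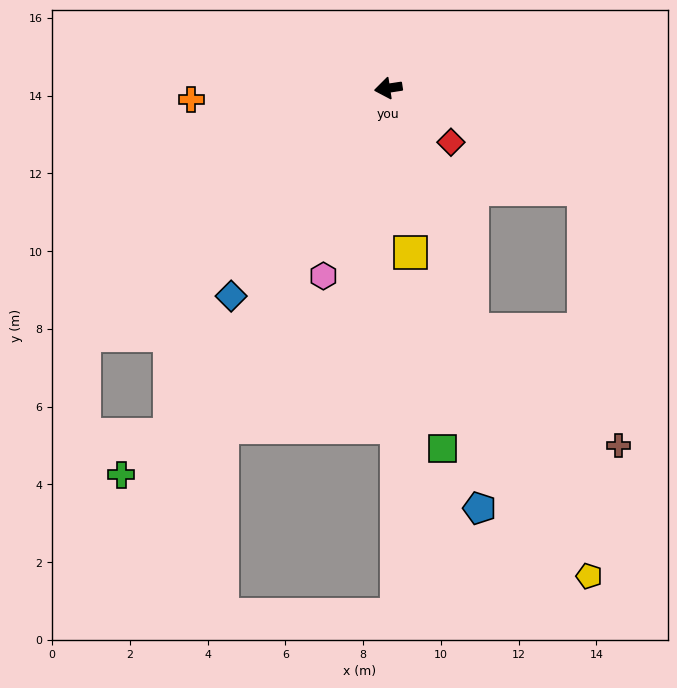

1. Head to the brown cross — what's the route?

blocked — turn left 101°, forward 6.6 m, then turn left 32°, forward 4.8 m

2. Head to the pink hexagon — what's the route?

turn left 62°, forward 5.1 m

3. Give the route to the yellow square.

turn left 89°, forward 4.3 m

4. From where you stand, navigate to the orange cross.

turn right 5°, forward 5.1 m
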